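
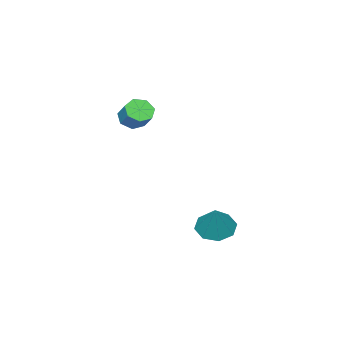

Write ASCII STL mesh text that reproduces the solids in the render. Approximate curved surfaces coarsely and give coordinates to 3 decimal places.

solid 
facet normal -0.289 -0.671 -0.682
outer loop
vertex -1.083 -2.843 2.344
vertex -1.506 -3.22 2.894
vertex -1.732 -2.635 2.414
endloop
endfacet
facet normal 0.138 0.675 -0.724
outer loop
vertex -1.083 -2.843 2.344
vertex -1.732 -2.635 2.414
vertex -0.73 -2.024 3.175
endloop
endfacet
facet normal 0.139 0.675 -0.725
outer loop
vertex -0.73 -2.024 3.175
vertex -1.732 -2.635 2.414
vertex -1.38 -1.815 3.245
endloop
endfacet
facet normal 0.290 0.672 0.681
outer loop
vertex -0.73 -2.024 3.175
vertex -1.38 -1.815 3.245
vertex -1.154 -2.4 3.726
endloop
endfacet
facet normal -0.288 -0.671 -0.683
outer loop
vertex -1.732 -2.635 2.414
vertex -1.506 -3.22 2.894
vertex -2.212 -2.867 2.845
endloop
endfacet
facet normal -0.653 0.659 -0.373
outer loop
vertex -1.732 -2.635 2.414
vertex -2.212 -2.867 2.845
vertex -1.38 -1.815 3.245
endloop
endfacet
facet normal -0.654 0.659 -0.372
outer loop
vertex -1.38 -1.815 3.245
vertex -2.212 -2.867 2.845
vertex -1.859 -2.047 3.677
endloop
endfacet
facet normal 0.289 0.672 0.682
outer loop
vertex -1.38 -1.815 3.245
vertex -1.859 -2.047 3.677
vertex -1.154 -2.4 3.726
endloop
endfacet
facet normal -0.289 -0.672 -0.682
outer loop
vertex -2.212 -2.867 2.845
vertex -1.506 -3.22 2.894
vertex -2.16 -3.365 3.314
endloop
endfacet
facet normal -0.954 0.146 0.261
outer loop
vertex -2.212 -2.867 2.845
vertex -2.16 -3.365 3.314
vertex -1.859 -2.047 3.677
endloop
endfacet
facet normal -0.954 0.146 0.261
outer loop
vertex -1.859 -2.047 3.677
vertex -2.16 -3.365 3.314
vertex -1.807 -2.545 4.146
endloop
endfacet
facet normal 0.289 0.672 0.682
outer loop
vertex -1.859 -2.047 3.677
vertex -1.807 -2.545 4.146
vertex -1.154 -2.4 3.726
endloop
endfacet
facet normal -0.289 -0.672 -0.682
outer loop
vertex -2.16 -3.365 3.314
vertex -1.506 -3.22 2.894
vertex -1.616 -3.753 3.466
endloop
endfacet
facet normal -0.535 -0.477 0.697
outer loop
vertex -2.16 -3.365 3.314
vertex -1.616 -3.753 3.466
vertex -1.807 -2.545 4.146
endloop
endfacet
facet normal -0.536 -0.477 0.697
outer loop
vertex -1.807 -2.545 4.146
vertex -1.616 -3.753 3.466
vertex -1.263 -2.934 4.298
endloop
endfacet
facet normal 0.290 0.671 0.682
outer loop
vertex -1.807 -2.545 4.146
vertex -1.263 -2.934 4.298
vertex -1.154 -2.4 3.726
endloop
endfacet
facet normal -0.289 -0.672 -0.682
outer loop
vertex -1.616 -3.753 3.466
vertex -1.506 -3.22 2.894
vertex -0.99 -3.74 3.188
endloop
endfacet
facet normal 0.285 -0.741 0.608
outer loop
vertex -1.616 -3.753 3.466
vertex -0.99 -3.74 3.188
vertex -1.263 -2.934 4.298
endloop
endfacet
facet normal 0.285 -0.741 0.608
outer loop
vertex -1.263 -2.934 4.298
vertex -0.99 -3.74 3.188
vertex -0.637 -2.921 4.02
endloop
endfacet
facet normal 0.289 0.672 0.682
outer loop
vertex -1.263 -2.934 4.298
vertex -0.637 -2.921 4.02
vertex -1.154 -2.4 3.726
endloop
endfacet
facet normal -0.289 -0.672 -0.682
outer loop
vertex -0.99 -3.74 3.188
vertex -1.506 -3.22 2.894
vertex -0.752 -3.335 2.688
endloop
endfacet
facet normal 0.892 -0.448 0.062
outer loop
vertex -0.99 -3.74 3.188
vertex -0.752 -3.335 2.688
vertex -0.637 -2.921 4.02
endloop
endfacet
facet normal 0.893 -0.446 0.062
outer loop
vertex -0.637 -2.921 4.02
vertex -0.752 -3.335 2.688
vertex -0.4 -2.516 3.52
endloop
endfacet
facet normal 0.290 0.672 0.682
outer loop
vertex -0.637 -2.921 4.02
vertex -0.4 -2.516 3.52
vertex -1.154 -2.4 3.726
endloop
endfacet
facet normal -0.289 -0.671 -0.682
outer loop
vertex -0.752 -3.335 2.688
vertex -1.506 -3.22 2.894
vertex -1.083 -2.843 2.344
endloop
endfacet
facet normal 0.827 0.185 -0.531
outer loop
vertex -0.752 -3.335 2.688
vertex -1.083 -2.843 2.344
vertex -0.4 -2.516 3.52
endloop
endfacet
facet normal 0.827 0.182 -0.531
outer loop
vertex -0.4 -2.516 3.52
vertex -1.083 -2.843 2.344
vertex -0.73 -2.024 3.175
endloop
endfacet
facet normal 0.290 0.672 0.681
outer loop
vertex -0.4 -2.516 3.52
vertex -0.73 -2.024 3.175
vertex -1.154 -2.4 3.726
endloop
endfacet
facet normal -0.443 -0.343 -0.829
outer loop
vertex -1.224 1.037 -3.395
vertex -1.981 1.756 -3.288
vertex -1.05 1.724 -3.772
endloop
endfacet
facet normal 0.976 -0.194 0.097
outer loop
vertex -1.224 1.037 -3.395
vertex -1.05 1.724 -3.772
vertex -1.119 2.424 -1.672
endloop
endfacet
facet normal -0.443 -0.343 -0.829
outer loop
vertex -1.05 1.724 -3.772
vertex -1.981 1.756 -3.288
vertex -1.422 2.431 -3.866
endloop
endfacet
facet normal 0.885 0.450 -0.121
outer loop
vertex -1.05 1.724 -3.772
vertex -1.422 2.431 -3.866
vertex -1.119 2.424 -1.672
endloop
endfacet
facet normal -0.443 -0.343 -0.829
outer loop
vertex -1.422 2.431 -3.866
vertex -1.981 1.756 -3.288
vertex -2.121 2.742 -3.621
endloop
endfacet
facet normal 0.391 0.919 -0.051
outer loop
vertex -1.422 2.431 -3.866
vertex -2.121 2.742 -3.621
vertex -1.119 2.424 -1.672
endloop
endfacet
facet normal -0.443 -0.343 -0.829
outer loop
vertex -2.121 2.742 -3.621
vertex -1.981 1.756 -3.288
vertex -2.739 2.476 -3.181
endloop
endfacet
facet normal -0.216 0.940 0.264
outer loop
vertex -2.121 2.742 -3.621
vertex -2.739 2.476 -3.181
vertex -1.119 2.424 -1.672
endloop
endfacet
facet normal -0.442 -0.342 -0.829
outer loop
vertex -2.739 2.476 -3.181
vertex -1.981 1.756 -3.288
vertex -2.913 1.788 -2.804
endloop
endfacet
facet normal -0.582 0.499 0.642
outer loop
vertex -2.739 2.476 -3.181
vertex -2.913 1.788 -2.804
vertex -1.119 2.424 -1.672
endloop
endfacet
facet normal -0.442 -0.343 -0.829
outer loop
vertex -2.913 1.788 -2.804
vertex -1.981 1.756 -3.288
vertex -2.541 1.081 -2.71
endloop
endfacet
facet normal -0.491 -0.144 0.859
outer loop
vertex -2.913 1.788 -2.804
vertex -2.541 1.081 -2.71
vertex -1.119 2.424 -1.672
endloop
endfacet
facet normal -0.443 -0.342 -0.829
outer loop
vertex -2.541 1.081 -2.71
vertex -1.981 1.756 -3.288
vertex -1.842 0.77 -2.955
endloop
endfacet
facet normal 0.004 -0.614 0.789
outer loop
vertex -2.541 1.081 -2.71
vertex -1.842 0.77 -2.955
vertex -1.119 2.424 -1.672
endloop
endfacet
facet normal -0.442 -0.342 -0.829
outer loop
vertex -1.842 0.77 -2.955
vertex -1.981 1.756 -3.288
vertex -1.224 1.037 -3.395
endloop
endfacet
facet normal 0.611 -0.634 0.473
outer loop
vertex -1.842 0.77 -2.955
vertex -1.224 1.037 -3.395
vertex -1.119 2.424 -1.672
endloop
endfacet

endsolid


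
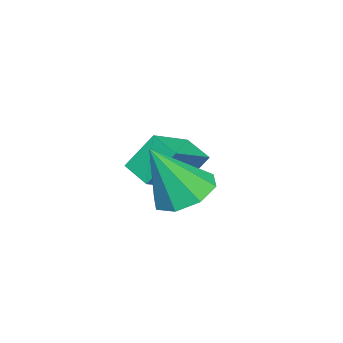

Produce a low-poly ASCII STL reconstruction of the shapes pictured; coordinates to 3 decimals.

solid 
facet normal -0.300 0.382 -0.874
outer loop
vertex -0.042 1.784 1.329
vertex -0.929 1.686 1.591
vertex -0.291 2.359 1.666
endloop
endfacet
facet normal 0.933 0.253 0.257
outer loop
vertex -0.042 1.784 1.329
vertex -0.291 2.359 1.666
vertex -0.351 0.954 3.269
endloop
endfacet
facet normal -0.300 0.382 -0.874
outer loop
vertex -0.291 2.359 1.666
vertex -0.929 1.686 1.591
vertex -0.914 2.54 1.959
endloop
endfacet
facet normal 0.469 0.655 0.592
outer loop
vertex -0.291 2.359 1.666
vertex -0.914 2.54 1.959
vertex -0.351 0.954 3.269
endloop
endfacet
facet normal -0.301 0.382 -0.874
outer loop
vertex -0.914 2.54 1.959
vertex -0.929 1.686 1.591
vertex -1.546 2.221 2.037
endloop
endfacet
facet normal -0.196 0.582 0.789
outer loop
vertex -0.914 2.54 1.959
vertex -1.546 2.221 2.037
vertex -0.351 0.954 3.269
endloop
endfacet
facet normal -0.300 0.382 -0.874
outer loop
vertex -1.546 2.221 2.037
vertex -0.929 1.686 1.591
vertex -1.816 1.588 1.853
endloop
endfacet
facet normal -0.676 0.075 0.733
outer loop
vertex -1.546 2.221 2.037
vertex -1.816 1.588 1.853
vertex -0.351 0.954 3.269
endloop
endfacet
facet normal -0.300 0.382 -0.874
outer loop
vertex -1.816 1.588 1.853
vertex -0.929 1.686 1.591
vertex -1.566 1.013 1.516
endloop
endfacet
facet normal -0.686 -0.566 0.457
outer loop
vertex -1.816 1.588 1.853
vertex -1.566 1.013 1.516
vertex -0.351 0.954 3.269
endloop
endfacet
facet normal -0.300 0.382 -0.874
outer loop
vertex -1.566 1.013 1.516
vertex -0.929 1.686 1.591
vertex -0.943 0.832 1.223
endloop
endfacet
facet normal -0.223 -0.967 0.122
outer loop
vertex -1.566 1.013 1.516
vertex -0.943 0.832 1.223
vertex -0.351 0.954 3.269
endloop
endfacet
facet normal -0.301 0.381 -0.874
outer loop
vertex -0.943 0.832 1.223
vertex -0.929 1.686 1.591
vertex -0.312 1.152 1.145
endloop
endfacet
facet normal 0.444 -0.893 -0.075
outer loop
vertex -0.943 0.832 1.223
vertex -0.312 1.152 1.145
vertex -0.351 0.954 3.269
endloop
endfacet
facet normal -0.300 0.383 -0.874
outer loop
vertex -0.312 1.152 1.145
vertex -0.929 1.686 1.591
vertex -0.042 1.784 1.329
endloop
endfacet
facet normal 0.921 -0.388 -0.019
outer loop
vertex -0.312 1.152 1.145
vertex -0.042 1.784 1.329
vertex -0.351 0.954 3.269
endloop
endfacet
facet normal -0.872 0.230 -0.432
outer loop
vertex -4.425 0.37 1.729
vertex -4.034 1.166 1.363
vertex -4.06 -0.317 0.626
endloop
endfacet
facet normal -0.408 -0.829 0.382
outer loop
vertex -2.586 -0.706 1.357
vertex -4.425 0.37 1.729
vertex -4.06 -0.317 0.626
endloop
endfacet
facet normal -0.872 0.230 -0.433
outer loop
vertex -4.06 -0.317 0.626
vertex -4.034 1.166 1.363
vertex -3.668 0.479 0.26
endloop
endfacet
facet normal 0.271 -0.509 -0.817
outer loop
vertex -3.668 0.479 0.26
vertex -2.586 -0.706 1.357
vertex -4.06 -0.317 0.626
endloop
endfacet
facet normal -0.271 0.509 0.817
outer loop
vertex -4.425 0.37 1.729
vertex -2.56 0.777 2.094
vertex -4.034 1.166 1.363
endloop
endfacet
facet normal -0.408 -0.829 0.381
outer loop
vertex -2.952 -0.019 2.46
vertex -4.425 0.37 1.729
vertex -2.586 -0.706 1.357
endloop
endfacet
facet normal -0.271 0.509 0.817
outer loop
vertex -2.952 -0.019 2.46
vertex -2.56 0.777 2.094
vertex -4.425 0.37 1.729
endloop
endfacet
facet normal 0.408 0.830 -0.381
outer loop
vertex -4.034 1.166 1.363
vertex -2.56 0.777 2.094
vertex -3.668 0.479 0.26
endloop
endfacet
facet normal 0.271 -0.509 -0.817
outer loop
vertex -2.195 0.09 0.991
vertex -2.586 -0.706 1.357
vertex -3.668 0.479 0.26
endloop
endfacet
facet normal 0.408 0.829 -0.381
outer loop
vertex -3.668 0.479 0.26
vertex -2.56 0.777 2.094
vertex -2.195 0.09 0.991
endloop
endfacet
facet normal 0.872 -0.230 0.432
outer loop
vertex -2.195 0.09 0.991
vertex -2.952 -0.019 2.46
vertex -2.586 -0.706 1.357
endloop
endfacet
facet normal 0.872 -0.231 0.432
outer loop
vertex -2.56 0.777 2.094
vertex -2.952 -0.019 2.46
vertex -2.195 0.09 0.991
endloop
endfacet

endsolid


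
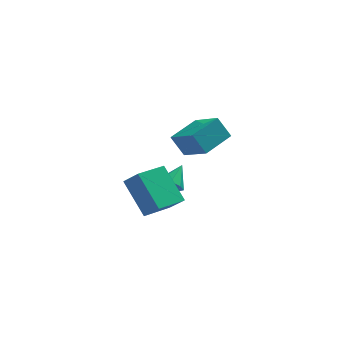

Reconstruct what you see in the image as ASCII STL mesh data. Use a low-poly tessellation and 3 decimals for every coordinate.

solid 
facet normal -0.495 0.237 0.836
outer loop
vertex 3.339 -1.68 2.271
vertex 4.491 -0.524 2.625
vertex 2.42 -0.493 1.39
endloop
endfacet
facet normal -0.690 -0.692 -0.212
outer loop
vertex 3.009 -0.776 0.395
vertex 3.339 -1.68 2.271
vertex 2.42 -0.493 1.39
endloop
endfacet
facet normal -0.495 0.237 0.836
outer loop
vertex 2.42 -0.493 1.39
vertex 4.491 -0.524 2.625
vertex 3.572 0.662 1.744
endloop
endfacet
facet normal -0.528 0.682 -0.506
outer loop
vertex 3.572 0.662 1.744
vertex 3.009 -0.776 0.395
vertex 2.42 -0.493 1.39
endloop
endfacet
facet normal 0.528 -0.681 0.507
outer loop
vertex 3.339 -1.68 2.271
vertex 5.08 -0.807 1.63
vertex 4.491 -0.524 2.625
endloop
endfacet
facet normal -0.690 -0.692 -0.212
outer loop
vertex 3.928 -1.962 1.276
vertex 3.339 -1.68 2.271
vertex 3.009 -0.776 0.395
endloop
endfacet
facet normal 0.528 -0.682 0.506
outer loop
vertex 3.928 -1.962 1.276
vertex 5.08 -0.807 1.63
vertex 3.339 -1.68 2.271
endloop
endfacet
facet normal 0.690 0.692 0.212
outer loop
vertex 4.491 -0.524 2.625
vertex 5.08 -0.807 1.63
vertex 3.572 0.662 1.744
endloop
endfacet
facet normal -0.528 0.682 -0.506
outer loop
vertex 4.161 0.38 0.749
vertex 3.009 -0.776 0.395
vertex 3.572 0.662 1.744
endloop
endfacet
facet normal 0.690 0.692 0.212
outer loop
vertex 3.572 0.662 1.744
vertex 5.08 -0.807 1.63
vertex 4.161 0.38 0.749
endloop
endfacet
facet normal 0.495 -0.237 -0.836
outer loop
vertex 4.161 0.38 0.749
vertex 3.928 -1.962 1.276
vertex 3.009 -0.776 0.395
endloop
endfacet
facet normal 0.495 -0.237 -0.836
outer loop
vertex 5.08 -0.807 1.63
vertex 3.928 -1.962 1.276
vertex 4.161 0.38 0.749
endloop
endfacet
facet normal -0.445 -0.700 -0.558
outer loop
vertex 2.971 2.694 -4.109
vertex 2.51 3.178 -4.348
vertex 3.145 2.943 -4.56
endloop
endfacet
facet normal 0.947 -0.187 0.262
outer loop
vertex 2.971 2.694 -4.109
vertex 3.145 2.943 -4.56
vertex 3.11 4.122 -3.592
endloop
endfacet
facet normal -0.445 -0.699 -0.559
outer loop
vertex 3.145 2.943 -4.56
vertex 2.51 3.178 -4.348
vertex 2.947 3.33 -4.886
endloop
endfacet
facet normal 0.930 0.249 -0.270
outer loop
vertex 3.145 2.943 -4.56
vertex 2.947 3.33 -4.886
vertex 3.11 4.122 -3.592
endloop
endfacet
facet normal -0.445 -0.699 -0.559
outer loop
vertex 2.947 3.33 -4.886
vertex 2.51 3.178 -4.348
vertex 2.493 3.628 -4.897
endloop
endfacet
facet normal 0.484 0.718 -0.500
outer loop
vertex 2.947 3.33 -4.886
vertex 2.493 3.628 -4.897
vertex 3.11 4.122 -3.592
endloop
endfacet
facet normal -0.445 -0.699 -0.560
outer loop
vertex 2.493 3.628 -4.897
vertex 2.51 3.178 -4.348
vertex 2.048 3.662 -4.586
endloop
endfacet
facet normal -0.134 0.946 -0.295
outer loop
vertex 2.493 3.628 -4.897
vertex 2.048 3.662 -4.586
vertex 3.11 4.122 -3.592
endloop
endfacet
facet normal -0.445 -0.700 -0.559
outer loop
vertex 2.048 3.662 -4.586
vertex 2.51 3.178 -4.348
vertex 1.874 3.412 -4.135
endloop
endfacet
facet normal -0.558 0.798 0.227
outer loop
vertex 2.048 3.662 -4.586
vertex 1.874 3.412 -4.135
vertex 3.11 4.122 -3.592
endloop
endfacet
facet normal -0.445 -0.699 -0.560
outer loop
vertex 1.874 3.412 -4.135
vertex 2.51 3.178 -4.348
vertex 2.072 3.025 -3.809
endloop
endfacet
facet normal -0.541 0.362 0.759
outer loop
vertex 1.874 3.412 -4.135
vertex 2.072 3.025 -3.809
vertex 3.11 4.122 -3.592
endloop
endfacet
facet normal -0.444 -0.700 -0.560
outer loop
vertex 2.072 3.025 -3.809
vertex 2.51 3.178 -4.348
vertex 2.527 2.728 -3.799
endloop
endfacet
facet normal -0.092 -0.108 0.990
outer loop
vertex 2.072 3.025 -3.809
vertex 2.527 2.728 -3.799
vertex 3.11 4.122 -3.592
endloop
endfacet
facet normal -0.444 -0.700 -0.560
outer loop
vertex 2.527 2.728 -3.799
vertex 2.51 3.178 -4.348
vertex 2.971 2.694 -4.109
endloop
endfacet
facet normal 0.522 -0.335 0.784
outer loop
vertex 2.527 2.728 -3.799
vertex 2.971 2.694 -4.109
vertex 3.11 4.122 -3.592
endloop
endfacet
facet normal -0.559 0.426 -0.712
outer loop
vertex 0.302 -1.723 -0.638
vertex 1.462 -0.621 -0.889
vertex 1.176 -2.969 -2.07
endloop
endfacet
facet normal -0.716 -0.680 0.155
outer loop
vertex 1.818 -3.459 -1.251
vertex 0.302 -1.723 -0.638
vertex 1.176 -2.969 -2.07
endloop
endfacet
facet normal -0.559 0.426 -0.712
outer loop
vertex 1.176 -2.969 -2.07
vertex 1.462 -0.621 -0.889
vertex 2.336 -1.867 -2.321
endloop
endfacet
facet normal 0.418 -0.596 -0.685
outer loop
vertex 2.336 -1.867 -2.321
vertex 1.818 -3.459 -1.251
vertex 1.176 -2.969 -2.07
endloop
endfacet
facet normal -0.418 0.596 0.685
outer loop
vertex 0.302 -1.723 -0.638
vertex 2.104 -1.111 -0.07
vertex 1.462 -0.621 -0.889
endloop
endfacet
facet normal -0.716 -0.680 0.155
outer loop
vertex 0.944 -2.213 0.181
vertex 0.302 -1.723 -0.638
vertex 1.818 -3.459 -1.251
endloop
endfacet
facet normal -0.418 0.596 0.685
outer loop
vertex 0.944 -2.213 0.181
vertex 2.104 -1.111 -0.07
vertex 0.302 -1.723 -0.638
endloop
endfacet
facet normal 0.716 0.680 -0.155
outer loop
vertex 1.462 -0.621 -0.889
vertex 2.104 -1.111 -0.07
vertex 2.336 -1.867 -2.321
endloop
endfacet
facet normal 0.418 -0.596 -0.685
outer loop
vertex 2.978 -2.357 -1.502
vertex 1.818 -3.459 -1.251
vertex 2.336 -1.867 -2.321
endloop
endfacet
facet normal 0.716 0.680 -0.155
outer loop
vertex 2.336 -1.867 -2.321
vertex 2.104 -1.111 -0.07
vertex 2.978 -2.357 -1.502
endloop
endfacet
facet normal 0.559 -0.426 0.712
outer loop
vertex 2.978 -2.357 -1.502
vertex 0.944 -2.213 0.181
vertex 1.818 -3.459 -1.251
endloop
endfacet
facet normal 0.559 -0.426 0.712
outer loop
vertex 2.104 -1.111 -0.07
vertex 0.944 -2.213 0.181
vertex 2.978 -2.357 -1.502
endloop
endfacet

endsolid


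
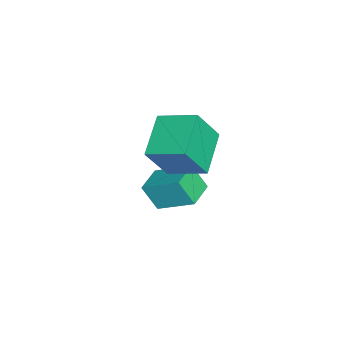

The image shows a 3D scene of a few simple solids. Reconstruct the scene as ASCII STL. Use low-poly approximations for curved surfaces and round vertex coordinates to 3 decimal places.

solid 
facet normal -0.309 0.401 -0.862
outer loop
vertex -2.856 1.002 0.724
vertex -2.575 2.77 1.445
vertex -0.854 0.98 -0.004
endloop
endfacet
facet normal -0.146 -0.916 -0.374
outer loop
vertex -0.245 0.19 1.695
vertex -2.856 1.002 0.724
vertex -0.854 0.98 -0.004
endloop
endfacet
facet normal -0.309 0.401 -0.862
outer loop
vertex -0.854 0.98 -0.004
vertex -2.575 2.77 1.445
vertex -0.573 2.748 0.717
endloop
endfacet
facet normal 0.940 -0.010 -0.342
outer loop
vertex -0.573 2.748 0.717
vertex -0.245 0.19 1.695
vertex -0.854 0.98 -0.004
endloop
endfacet
facet normal -0.940 0.010 0.342
outer loop
vertex -2.856 1.002 0.724
vertex -1.966 1.98 3.144
vertex -2.575 2.77 1.445
endloop
endfacet
facet normal -0.146 -0.916 -0.374
outer loop
vertex -2.247 0.212 2.423
vertex -2.856 1.002 0.724
vertex -0.245 0.19 1.695
endloop
endfacet
facet normal -0.940 0.010 0.342
outer loop
vertex -2.247 0.212 2.423
vertex -1.966 1.98 3.144
vertex -2.856 1.002 0.724
endloop
endfacet
facet normal 0.146 0.916 0.374
outer loop
vertex -2.575 2.77 1.445
vertex -1.966 1.98 3.144
vertex -0.573 2.748 0.717
endloop
endfacet
facet normal 0.940 -0.010 -0.342
outer loop
vertex 0.036 1.958 2.416
vertex -0.245 0.19 1.695
vertex -0.573 2.748 0.717
endloop
endfacet
facet normal 0.146 0.916 0.374
outer loop
vertex -0.573 2.748 0.717
vertex -1.966 1.98 3.144
vertex 0.036 1.958 2.416
endloop
endfacet
facet normal 0.309 -0.401 0.862
outer loop
vertex 0.036 1.958 2.416
vertex -2.247 0.212 2.423
vertex -0.245 0.19 1.695
endloop
endfacet
facet normal 0.309 -0.401 0.862
outer loop
vertex -1.966 1.98 3.144
vertex -2.247 0.212 2.423
vertex 0.036 1.958 2.416
endloop
endfacet
facet normal -0.982 0.187 -0.003
outer loop
vertex -3.149 1.47 -1.558
vertex -3.005 2.208 -2.74
vertex -3.471 -0.238 -2.665
endloop
endfacet
facet normal -0.103 -0.527 0.843
outer loop
vertex -2.155 -0.488 -2.66
vertex -3.149 1.47 -1.558
vertex -3.471 -0.238 -2.665
endloop
endfacet
facet normal -0.982 0.187 -0.003
outer loop
vertex -3.471 -0.238 -2.665
vertex -3.005 2.208 -2.74
vertex -3.327 0.5 -3.846
endloop
endfacet
facet normal -0.155 -0.829 -0.537
outer loop
vertex -3.327 0.5 -3.846
vertex -2.155 -0.488 -2.66
vertex -3.471 -0.238 -2.665
endloop
endfacet
facet normal 0.156 0.829 0.537
outer loop
vertex -3.149 1.47 -1.558
vertex -1.689 1.958 -2.735
vertex -3.005 2.208 -2.74
endloop
endfacet
facet normal -0.103 -0.527 0.844
outer loop
vertex -1.833 1.22 -1.554
vertex -3.149 1.47 -1.558
vertex -2.155 -0.488 -2.66
endloop
endfacet
facet normal 0.156 0.829 0.537
outer loop
vertex -1.833 1.22 -1.554
vertex -1.689 1.958 -2.735
vertex -3.149 1.47 -1.558
endloop
endfacet
facet normal 0.103 0.527 -0.844
outer loop
vertex -3.005 2.208 -2.74
vertex -1.689 1.958 -2.735
vertex -3.327 0.5 -3.846
endloop
endfacet
facet normal -0.156 -0.829 -0.537
outer loop
vertex -2.011 0.25 -3.842
vertex -2.155 -0.488 -2.66
vertex -3.327 0.5 -3.846
endloop
endfacet
facet normal 0.103 0.527 -0.843
outer loop
vertex -3.327 0.5 -3.846
vertex -1.689 1.958 -2.735
vertex -2.011 0.25 -3.842
endloop
endfacet
facet normal 0.982 -0.187 0.003
outer loop
vertex -2.011 0.25 -3.842
vertex -1.833 1.22 -1.554
vertex -2.155 -0.488 -2.66
endloop
endfacet
facet normal 0.982 -0.187 0.003
outer loop
vertex -1.689 1.958 -2.735
vertex -1.833 1.22 -1.554
vertex -2.011 0.25 -3.842
endloop
endfacet

endsolid


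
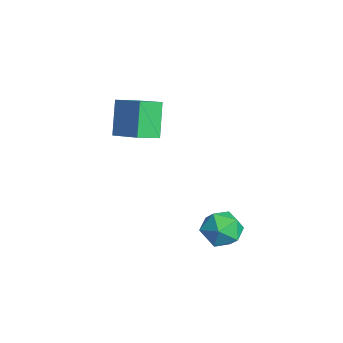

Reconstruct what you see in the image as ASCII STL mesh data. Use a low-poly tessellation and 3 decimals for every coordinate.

solid 
facet normal -0.194 0.313 0.930
outer loop
vertex 1.354 2.53 -0.976
vertex 1.859 1.694 -0.589
vertex 2.385 2.584 -0.779
endloop
endfacet
facet normal -0.137 0.866 0.481
outer loop
vertex 1.354 2.53 -0.976
vertex 2.385 2.584 -0.779
vertex 1.994 3.01 -1.658
endloop
endfacet
facet normal -0.623 0.781 -0.035
outer loop
vertex 1.354 2.53 -0.976
vertex 1.994 3.01 -1.658
vertex 1.227 2.383 -2.01
endloop
endfacet
facet normal -0.980 0.177 0.095
outer loop
vertex 1.354 2.53 -0.976
vertex 1.227 2.383 -2.01
vertex 1.144 1.57 -1.349
endloop
endfacet
facet normal -0.715 -0.112 0.691
outer loop
vertex 1.354 2.53 -0.976
vertex 1.144 1.57 -1.349
vertex 1.859 1.694 -0.589
endloop
endfacet
facet normal 0.510 0.841 0.181
outer loop
vertex 1.994 3.01 -1.658
vertex 2.385 2.584 -0.779
vertex 2.896 2.47 -1.691
endloop
endfacet
facet normal 0.417 -0.053 0.907
outer loop
vertex 2.385 2.584 -0.779
vertex 1.859 1.694 -0.589
vertex 2.813 1.657 -1.03
endloop
endfacet
facet normal -0.425 -0.741 0.520
outer loop
vertex 1.859 1.694 -0.589
vertex 1.144 1.57 -1.349
vertex 2.046 1.03 -1.382
endloop
endfacet
facet normal -0.853 -0.274 -0.444
outer loop
vertex 1.144 1.57 -1.349
vertex 1.227 2.383 -2.01
vertex 1.655 1.456 -2.261
endloop
endfacet
facet normal -0.275 0.704 -0.655
outer loop
vertex 1.227 2.383 -2.01
vertex 1.994 3.01 -1.658
vertex 2.181 2.346 -2.451
endloop
endfacet
facet normal 0.980 -0.177 -0.095
outer loop
vertex 2.686 1.51 -2.064
vertex 2.896 2.47 -1.691
vertex 2.813 1.657 -1.03
endloop
endfacet
facet normal 0.623 -0.781 0.035
outer loop
vertex 2.686 1.51 -2.064
vertex 2.813 1.657 -1.03
vertex 2.046 1.03 -1.382
endloop
endfacet
facet normal 0.137 -0.866 -0.481
outer loop
vertex 2.686 1.51 -2.064
vertex 2.046 1.03 -1.382
vertex 1.655 1.456 -2.261
endloop
endfacet
facet normal 0.194 -0.313 -0.930
outer loop
vertex 2.686 1.51 -2.064
vertex 1.655 1.456 -2.261
vertex 2.181 2.346 -2.451
endloop
endfacet
facet normal 0.715 0.112 -0.691
outer loop
vertex 2.686 1.51 -2.064
vertex 2.181 2.346 -2.451
vertex 2.896 2.47 -1.691
endloop
endfacet
facet normal 0.853 0.274 0.444
outer loop
vertex 2.813 1.657 -1.03
vertex 2.896 2.47 -1.691
vertex 2.385 2.584 -0.779
endloop
endfacet
facet normal 0.275 -0.704 0.655
outer loop
vertex 2.046 1.03 -1.382
vertex 2.813 1.657 -1.03
vertex 1.859 1.694 -0.589
endloop
endfacet
facet normal -0.510 -0.841 -0.181
outer loop
vertex 1.655 1.456 -2.261
vertex 2.046 1.03 -1.382
vertex 1.144 1.57 -1.349
endloop
endfacet
facet normal -0.417 0.053 -0.907
outer loop
vertex 2.181 2.346 -2.451
vertex 1.655 1.456 -2.261
vertex 1.227 2.383 -2.01
endloop
endfacet
facet normal 0.425 0.741 -0.520
outer loop
vertex 2.896 2.47 -1.691
vertex 2.181 2.346 -2.451
vertex 1.994 3.01 -1.658
endloop
endfacet
facet normal -0.824 -0.412 -0.389
outer loop
vertex -3.97 -1.125 3.345
vertex -4.306 -0.038 2.904
vertex -3.014 -1.493 1.709
endloop
endfacet
facet normal 0.276 -0.891 0.361
outer loop
vertex -1.514 -0.742 2.416
vertex -3.97 -1.125 3.345
vertex -3.014 -1.493 1.709
endloop
endfacet
facet normal -0.824 -0.412 -0.389
outer loop
vertex -3.014 -1.493 1.709
vertex -4.306 -0.038 2.904
vertex -3.35 -0.406 1.268
endloop
endfacet
facet normal 0.495 -0.191 -0.848
outer loop
vertex -3.35 -0.406 1.268
vertex -1.514 -0.742 2.416
vertex -3.014 -1.493 1.709
endloop
endfacet
facet normal -0.495 0.191 0.848
outer loop
vertex -3.97 -1.125 3.345
vertex -2.806 0.713 3.611
vertex -4.306 -0.038 2.904
endloop
endfacet
facet normal 0.276 -0.891 0.361
outer loop
vertex -2.47 -0.374 4.052
vertex -3.97 -1.125 3.345
vertex -1.514 -0.742 2.416
endloop
endfacet
facet normal -0.495 0.191 0.848
outer loop
vertex -2.47 -0.374 4.052
vertex -2.806 0.713 3.611
vertex -3.97 -1.125 3.345
endloop
endfacet
facet normal -0.276 0.891 -0.361
outer loop
vertex -4.306 -0.038 2.904
vertex -2.806 0.713 3.611
vertex -3.35 -0.406 1.268
endloop
endfacet
facet normal 0.495 -0.191 -0.848
outer loop
vertex -1.85 0.345 1.975
vertex -1.514 -0.742 2.416
vertex -3.35 -0.406 1.268
endloop
endfacet
facet normal -0.276 0.891 -0.361
outer loop
vertex -3.35 -0.406 1.268
vertex -2.806 0.713 3.611
vertex -1.85 0.345 1.975
endloop
endfacet
facet normal 0.824 0.412 0.389
outer loop
vertex -1.85 0.345 1.975
vertex -2.47 -0.374 4.052
vertex -1.514 -0.742 2.416
endloop
endfacet
facet normal 0.824 0.412 0.389
outer loop
vertex -2.806 0.713 3.611
vertex -2.47 -0.374 4.052
vertex -1.85 0.345 1.975
endloop
endfacet

endsolid


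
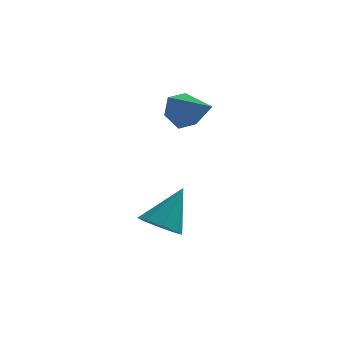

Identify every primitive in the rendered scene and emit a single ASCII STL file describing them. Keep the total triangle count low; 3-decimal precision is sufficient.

solid 
facet normal -0.389 -0.465 -0.795
outer loop
vertex -2.705 1.39 -2.647
vertex -3.318 1.888 -2.638
vertex -2.607 1.883 -2.983
endloop
endfacet
facet normal 0.987 -0.138 0.085
outer loop
vertex -2.705 1.39 -2.647
vertex -2.607 1.883 -2.983
vertex -2.642 2.692 -1.262
endloop
endfacet
facet normal -0.389 -0.465 -0.795
outer loop
vertex -2.607 1.883 -2.983
vertex -3.318 1.888 -2.638
vertex -2.926 2.379 -3.117
endloop
endfacet
facet normal 0.847 0.487 -0.212
outer loop
vertex -2.607 1.883 -2.983
vertex -2.926 2.379 -3.117
vertex -2.642 2.692 -1.262
endloop
endfacet
facet normal -0.390 -0.464 -0.795
outer loop
vertex -2.926 2.379 -3.117
vertex -3.318 1.888 -2.638
vertex -3.474 2.588 -2.97
endloop
endfacet
facet normal 0.301 0.932 -0.203
outer loop
vertex -2.926 2.379 -3.117
vertex -3.474 2.588 -2.97
vertex -2.642 2.692 -1.262
endloop
endfacet
facet normal -0.391 -0.464 -0.795
outer loop
vertex -3.474 2.588 -2.97
vertex -3.318 1.888 -2.638
vertex -3.93 2.387 -2.628
endloop
endfacet
facet normal -0.334 0.937 0.106
outer loop
vertex -3.474 2.588 -2.97
vertex -3.93 2.387 -2.628
vertex -2.642 2.692 -1.262
endloop
endfacet
facet normal -0.391 -0.464 -0.795
outer loop
vertex -3.93 2.387 -2.628
vertex -3.318 1.888 -2.638
vertex -4.028 1.894 -2.292
endloop
endfacet
facet normal -0.683 0.499 0.533
outer loop
vertex -3.93 2.387 -2.628
vertex -4.028 1.894 -2.292
vertex -2.642 2.692 -1.262
endloop
endfacet
facet normal -0.391 -0.464 -0.795
outer loop
vertex -4.028 1.894 -2.292
vertex -3.318 1.888 -2.638
vertex -3.71 1.397 -2.158
endloop
endfacet
facet normal -0.545 -0.125 0.829
outer loop
vertex -4.028 1.894 -2.292
vertex -3.71 1.397 -2.158
vertex -2.642 2.692 -1.262
endloop
endfacet
facet normal -0.389 -0.466 -0.795
outer loop
vertex -3.71 1.397 -2.158
vertex -3.318 1.888 -2.638
vertex -3.161 1.189 -2.305
endloop
endfacet
facet normal 0.004 -0.571 0.821
outer loop
vertex -3.71 1.397 -2.158
vertex -3.161 1.189 -2.305
vertex -2.642 2.692 -1.262
endloop
endfacet
facet normal -0.390 -0.466 -0.794
outer loop
vertex -3.161 1.189 -2.305
vertex -3.318 1.888 -2.638
vertex -2.705 1.39 -2.647
endloop
endfacet
facet normal 0.638 -0.576 0.512
outer loop
vertex -3.161 1.189 -2.305
vertex -2.705 1.39 -2.647
vertex -2.642 2.692 -1.262
endloop
endfacet
facet normal -0.692 0.621 -0.368
outer loop
vertex -2.356 4.253 1.004
vertex -2.802 4.129 1.632
vertex -2.281 4.709 1.632
endloop
endfacet
facet normal 0.936 0.222 -0.273
outer loop
vertex -2.356 4.253 1.004
vertex -2.281 4.709 1.632
vertex -1.758 3.191 2.188
endloop
endfacet
facet normal -0.691 0.621 -0.369
outer loop
vertex -2.281 4.709 1.632
vertex -2.802 4.129 1.632
vertex -2.728 4.585 2.26
endloop
endfacet
facet normal 0.685 0.447 0.576
outer loop
vertex -2.281 4.709 1.632
vertex -2.728 4.585 2.26
vertex -1.758 3.191 2.188
endloop
endfacet
facet normal -0.692 0.620 -0.369
outer loop
vertex -2.728 4.585 2.26
vertex -2.802 4.129 1.632
vertex -3.248 4.004 2.259
endloop
endfacet
facet normal 0.031 -0.030 0.999
outer loop
vertex -2.728 4.585 2.26
vertex -3.248 4.004 2.259
vertex -1.758 3.191 2.188
endloop
endfacet
facet normal -0.692 0.621 -0.368
outer loop
vertex -3.248 4.004 2.259
vertex -2.802 4.129 1.632
vertex -3.323 3.548 1.631
endloop
endfacet
facet normal -0.371 -0.730 0.574
outer loop
vertex -3.248 4.004 2.259
vertex -3.323 3.548 1.631
vertex -1.758 3.191 2.188
endloop
endfacet
facet normal -0.692 0.621 -0.368
outer loop
vertex -3.323 3.548 1.631
vertex -2.802 4.129 1.632
vertex -2.877 3.673 1.003
endloop
endfacet
facet normal -0.120 -0.954 -0.275
outer loop
vertex -3.323 3.548 1.631
vertex -2.877 3.673 1.003
vertex -1.758 3.191 2.188
endloop
endfacet
facet normal -0.691 0.622 -0.368
outer loop
vertex -2.877 3.673 1.003
vertex -2.802 4.129 1.632
vertex -2.356 4.253 1.004
endloop
endfacet
facet normal 0.533 -0.478 -0.698
outer loop
vertex -2.877 3.673 1.003
vertex -2.356 4.253 1.004
vertex -1.758 3.191 2.188
endloop
endfacet

endsolid


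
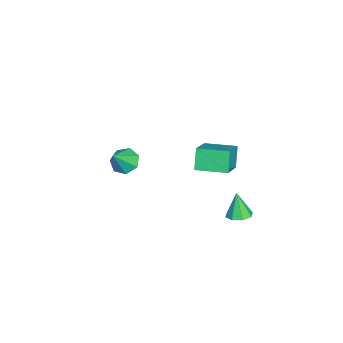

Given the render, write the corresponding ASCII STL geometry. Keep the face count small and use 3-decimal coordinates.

solid 
facet normal 0.274 0.128 -0.953
outer loop
vertex -0.585 3.356 -4.031
vertex -1.274 3.102 -4.263
vertex -0.98 3.791 -4.086
endloop
endfacet
facet normal 0.517 0.552 0.654
outer loop
vertex -0.585 3.356 -4.031
vertex -0.98 3.791 -4.086
vertex -1.706 2.898 -2.757
endloop
endfacet
facet normal 0.273 0.128 -0.953
outer loop
vertex -0.98 3.791 -4.086
vertex -1.274 3.102 -4.263
vertex -1.546 3.822 -4.244
endloop
endfacet
facet normal -0.098 0.850 0.518
outer loop
vertex -0.98 3.791 -4.086
vertex -1.546 3.822 -4.244
vertex -1.706 2.898 -2.757
endloop
endfacet
facet normal 0.274 0.129 -0.953
outer loop
vertex -1.546 3.822 -4.244
vertex -1.274 3.102 -4.263
vertex -1.954 3.431 -4.414
endloop
endfacet
facet normal -0.722 0.620 0.307
outer loop
vertex -1.546 3.822 -4.244
vertex -1.954 3.431 -4.414
vertex -1.706 2.898 -2.757
endloop
endfacet
facet normal 0.274 0.128 -0.953
outer loop
vertex -1.954 3.431 -4.414
vertex -1.274 3.102 -4.263
vertex -1.963 2.847 -4.495
endloop
endfacet
facet normal -0.989 -0.005 0.146
outer loop
vertex -1.954 3.431 -4.414
vertex -1.963 2.847 -4.495
vertex -1.706 2.898 -2.757
endloop
endfacet
facet normal 0.273 0.130 -0.953
outer loop
vertex -1.963 2.847 -4.495
vertex -1.274 3.102 -4.263
vertex -1.568 2.413 -4.441
endloop
endfacet
facet normal -0.741 -0.659 0.129
outer loop
vertex -1.963 2.847 -4.495
vertex -1.568 2.413 -4.441
vertex -1.706 2.898 -2.757
endloop
endfacet
facet normal 0.274 0.129 -0.953
outer loop
vertex -1.568 2.413 -4.441
vertex -1.274 3.102 -4.263
vertex -1.001 2.382 -4.282
endloop
endfacet
facet normal -0.127 -0.956 0.265
outer loop
vertex -1.568 2.413 -4.441
vertex -1.001 2.382 -4.282
vertex -1.706 2.898 -2.757
endloop
endfacet
facet normal 0.273 0.128 -0.954
outer loop
vertex -1.001 2.382 -4.282
vertex -1.274 3.102 -4.263
vertex -0.594 2.773 -4.113
endloop
endfacet
facet normal 0.499 -0.725 0.476
outer loop
vertex -1.001 2.382 -4.282
vertex -0.594 2.773 -4.113
vertex -1.706 2.898 -2.757
endloop
endfacet
facet normal 0.273 0.130 -0.953
outer loop
vertex -0.594 2.773 -4.113
vertex -1.274 3.102 -4.263
vertex -0.585 3.356 -4.031
endloop
endfacet
facet normal 0.765 -0.101 0.636
outer loop
vertex -0.594 2.773 -4.113
vertex -0.585 3.356 -4.031
vertex -1.706 2.898 -2.757
endloop
endfacet
facet normal -0.567 0.295 -0.769
outer loop
vertex -3.498 -4.105 -3.289
vertex -3.959 -3.56 -2.74
vertex -3.218 -3.379 -3.217
endloop
endfacet
facet normal 0.914 -0.329 -0.238
outer loop
vertex -3.498 -4.105 -3.289
vertex -3.218 -3.379 -3.217
vertex -3.001 -4.06 -1.44
endloop
endfacet
facet normal -0.567 0.296 -0.769
outer loop
vertex -3.218 -3.379 -3.217
vertex -3.959 -3.56 -2.74
vertex -3.495 -2.79 -2.786
endloop
endfacet
facet normal 0.916 0.400 0.042
outer loop
vertex -3.218 -3.379 -3.217
vertex -3.495 -2.79 -2.786
vertex -3.001 -4.06 -1.44
endloop
endfacet
facet normal -0.567 0.296 -0.769
outer loop
vertex -3.495 -2.79 -2.786
vertex -3.959 -3.56 -2.74
vertex -4.122 -2.781 -2.32
endloop
endfacet
facet normal 0.412 0.733 0.541
outer loop
vertex -3.495 -2.79 -2.786
vertex -4.122 -2.781 -2.32
vertex -3.001 -4.06 -1.44
endloop
endfacet
facet normal -0.568 0.296 -0.768
outer loop
vertex -4.122 -2.781 -2.32
vertex -3.959 -3.56 -2.74
vertex -4.626 -3.359 -2.17
endloop
endfacet
facet normal -0.216 0.418 0.883
outer loop
vertex -4.122 -2.781 -2.32
vertex -4.626 -3.359 -2.17
vertex -3.001 -4.06 -1.44
endloop
endfacet
facet normal -0.567 0.297 -0.768
outer loop
vertex -4.626 -3.359 -2.17
vertex -3.959 -3.56 -2.74
vertex -4.628 -4.088 -2.45
endloop
endfacet
facet normal -0.498 -0.310 0.810
outer loop
vertex -4.626 -3.359 -2.17
vertex -4.628 -4.088 -2.45
vertex -3.001 -4.06 -1.44
endloop
endfacet
facet normal -0.566 0.295 -0.769
outer loop
vertex -4.628 -4.088 -2.45
vertex -3.959 -3.56 -2.74
vertex -4.126 -4.42 -2.947
endloop
endfacet
facet normal -0.220 -0.899 0.379
outer loop
vertex -4.628 -4.088 -2.45
vertex -4.126 -4.42 -2.947
vertex -3.001 -4.06 -1.44
endloop
endfacet
facet normal -0.567 0.295 -0.769
outer loop
vertex -4.126 -4.42 -2.947
vertex -3.959 -3.56 -2.74
vertex -3.498 -4.105 -3.289
endloop
endfacet
facet normal 0.408 -0.909 -0.088
outer loop
vertex -4.126 -4.42 -2.947
vertex -3.498 -4.105 -3.289
vertex -3.001 -4.06 -1.44
endloop
endfacet
facet normal -0.549 0.003 0.836
outer loop
vertex 2.041 1.086 4.356
vertex 2.202 2.826 4.455
vertex 0.247 1.319 3.176
endloop
endfacet
facet normal -0.092 -0.994 -0.056
outer loop
vertex 0.978 1.314 2.065
vertex 2.041 1.086 4.356
vertex 0.247 1.319 3.176
endloop
endfacet
facet normal -0.549 0.003 0.836
outer loop
vertex 0.247 1.319 3.176
vertex 2.202 2.826 4.455
vertex 0.408 3.059 3.275
endloop
endfacet
facet normal -0.830 0.108 -0.547
outer loop
vertex 0.408 3.059 3.275
vertex 0.978 1.314 2.065
vertex 0.247 1.319 3.176
endloop
endfacet
facet normal 0.830 -0.108 0.547
outer loop
vertex 2.041 1.086 4.356
vertex 2.933 2.821 3.344
vertex 2.202 2.826 4.455
endloop
endfacet
facet normal -0.092 -0.994 -0.056
outer loop
vertex 2.772 1.081 3.245
vertex 2.041 1.086 4.356
vertex 0.978 1.314 2.065
endloop
endfacet
facet normal 0.830 -0.108 0.547
outer loop
vertex 2.772 1.081 3.245
vertex 2.933 2.821 3.344
vertex 2.041 1.086 4.356
endloop
endfacet
facet normal 0.092 0.994 0.056
outer loop
vertex 2.202 2.826 4.455
vertex 2.933 2.821 3.344
vertex 0.408 3.059 3.275
endloop
endfacet
facet normal -0.830 0.108 -0.547
outer loop
vertex 1.139 3.054 2.164
vertex 0.978 1.314 2.065
vertex 0.408 3.059 3.275
endloop
endfacet
facet normal 0.092 0.994 0.056
outer loop
vertex 0.408 3.059 3.275
vertex 2.933 2.821 3.344
vertex 1.139 3.054 2.164
endloop
endfacet
facet normal 0.549 -0.003 -0.836
outer loop
vertex 1.139 3.054 2.164
vertex 2.772 1.081 3.245
vertex 0.978 1.314 2.065
endloop
endfacet
facet normal 0.549 -0.003 -0.836
outer loop
vertex 2.933 2.821 3.344
vertex 2.772 1.081 3.245
vertex 1.139 3.054 2.164
endloop
endfacet

endsolid


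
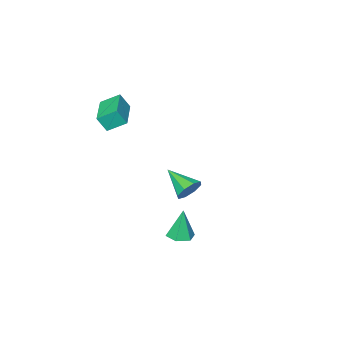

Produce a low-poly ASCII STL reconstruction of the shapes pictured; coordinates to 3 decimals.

solid 
facet normal 0.096 -0.022 -0.995
outer loop
vertex 2.736 4.226 -3.177
vertex 2.142 3.841 -3.226
vertex 2.108 4.55 -3.245
endloop
endfacet
facet normal 0.396 0.844 0.361
outer loop
vertex 2.736 4.226 -3.177
vertex 2.108 4.55 -3.245
vertex 1.978 3.879 -1.534
endloop
endfacet
facet normal 0.096 -0.022 -0.995
outer loop
vertex 2.108 4.55 -3.245
vertex 2.142 3.841 -3.226
vertex 1.514 4.165 -3.294
endloop
endfacet
facet normal -0.539 0.797 0.272
outer loop
vertex 2.108 4.55 -3.245
vertex 1.514 4.165 -3.294
vertex 1.978 3.879 -1.534
endloop
endfacet
facet normal 0.096 -0.022 -0.995
outer loop
vertex 1.514 4.165 -3.294
vertex 2.142 3.841 -3.226
vertex 1.547 3.456 -3.275
endloop
endfacet
facet normal -0.968 -0.038 0.249
outer loop
vertex 1.514 4.165 -3.294
vertex 1.547 3.456 -3.275
vertex 1.978 3.879 -1.534
endloop
endfacet
facet normal 0.096 -0.022 -0.995
outer loop
vertex 1.547 3.456 -3.275
vertex 2.142 3.841 -3.226
vertex 2.176 3.132 -3.207
endloop
endfacet
facet normal -0.461 -0.829 0.316
outer loop
vertex 1.547 3.456 -3.275
vertex 2.176 3.132 -3.207
vertex 1.978 3.879 -1.534
endloop
endfacet
facet normal 0.096 -0.022 -0.995
outer loop
vertex 2.176 3.132 -3.207
vertex 2.142 3.841 -3.226
vertex 2.77 3.517 -3.158
endloop
endfacet
facet normal 0.473 -0.782 0.405
outer loop
vertex 2.176 3.132 -3.207
vertex 2.77 3.517 -3.158
vertex 1.978 3.879 -1.534
endloop
endfacet
facet normal 0.096 -0.022 -0.995
outer loop
vertex 2.77 3.517 -3.158
vertex 2.142 3.841 -3.226
vertex 2.736 4.226 -3.177
endloop
endfacet
facet normal 0.902 0.055 0.428
outer loop
vertex 2.77 3.517 -3.158
vertex 2.736 4.226 -3.177
vertex 1.978 3.879 -1.534
endloop
endfacet
facet normal -0.678 -0.735 0.013
outer loop
vertex 0.707 -2.475 3.225
vertex 0.338 -2.15 2.378
vertex 1.433 -3.155 2.648
endloop
endfacet
facet normal 0.376 -0.332 0.865
outer loop
vertex 2.802 -1.67 2.622
vertex 0.707 -2.475 3.225
vertex 1.433 -3.155 2.648
endloop
endfacet
facet normal -0.678 -0.735 0.013
outer loop
vertex 1.433 -3.155 2.648
vertex 0.338 -2.15 2.378
vertex 1.064 -2.83 1.801
endloop
endfacet
facet normal 0.632 -0.591 -0.502
outer loop
vertex 1.064 -2.83 1.801
vertex 2.802 -1.67 2.622
vertex 1.433 -3.155 2.648
endloop
endfacet
facet normal -0.632 0.591 0.502
outer loop
vertex 0.707 -2.475 3.225
vertex 1.707 -0.665 2.352
vertex 0.338 -2.15 2.378
endloop
endfacet
facet normal 0.376 -0.332 0.865
outer loop
vertex 2.076 -0.99 3.199
vertex 0.707 -2.475 3.225
vertex 2.802 -1.67 2.622
endloop
endfacet
facet normal -0.632 0.591 0.502
outer loop
vertex 2.076 -0.99 3.199
vertex 1.707 -0.665 2.352
vertex 0.707 -2.475 3.225
endloop
endfacet
facet normal -0.376 0.332 -0.865
outer loop
vertex 0.338 -2.15 2.378
vertex 1.707 -0.665 2.352
vertex 1.064 -2.83 1.801
endloop
endfacet
facet normal 0.632 -0.591 -0.502
outer loop
vertex 2.433 -1.345 1.775
vertex 2.802 -1.67 2.622
vertex 1.064 -2.83 1.801
endloop
endfacet
facet normal -0.376 0.332 -0.865
outer loop
vertex 1.064 -2.83 1.801
vertex 1.707 -0.665 2.352
vertex 2.433 -1.345 1.775
endloop
endfacet
facet normal 0.678 0.735 -0.013
outer loop
vertex 2.433 -1.345 1.775
vertex 2.076 -0.99 3.199
vertex 2.802 -1.67 2.622
endloop
endfacet
facet normal 0.678 0.735 -0.013
outer loop
vertex 1.707 -0.665 2.352
vertex 2.076 -0.99 3.199
vertex 2.433 -1.345 1.775
endloop
endfacet
facet normal -0.073 0.881 -0.467
outer loop
vertex -1.876 -0.6 -3.854
vertex -2.476 -0.892 -4.312
vertex -2.435 -0.511 -3.599
endloop
endfacet
facet normal 0.424 0.079 0.902
outer loop
vertex -1.876 -0.6 -3.854
vertex -2.435 -0.511 -3.599
vertex -2.344 -2.488 -3.468
endloop
endfacet
facet normal -0.074 0.881 -0.467
outer loop
vertex -2.435 -0.511 -3.599
vertex -2.476 -0.892 -4.312
vertex -3.017 -0.646 -3.762
endloop
endfacet
facet normal -0.280 0.051 0.959
outer loop
vertex -2.435 -0.511 -3.599
vertex -3.017 -0.646 -3.762
vertex -2.344 -2.488 -3.468
endloop
endfacet
facet normal -0.074 0.881 -0.467
outer loop
vertex -3.017 -0.646 -3.762
vertex -2.476 -0.892 -4.312
vertex -3.283 -0.925 -4.247
endloop
endfacet
facet normal -0.804 -0.205 0.559
outer loop
vertex -3.017 -0.646 -3.762
vertex -3.283 -0.925 -4.247
vertex -2.344 -2.488 -3.468
endloop
endfacet
facet normal -0.074 0.881 -0.466
outer loop
vertex -3.283 -0.925 -4.247
vertex -2.476 -0.892 -4.312
vertex -3.076 -1.185 -4.771
endloop
endfacet
facet normal -0.841 -0.538 -0.065
outer loop
vertex -3.283 -0.925 -4.247
vertex -3.076 -1.185 -4.771
vertex -2.344 -2.488 -3.468
endloop
endfacet
facet normal -0.074 0.882 -0.466
outer loop
vertex -3.076 -1.185 -4.771
vertex -2.476 -0.892 -4.312
vertex -2.518 -1.273 -5.026
endloop
endfacet
facet normal -0.368 -0.753 -0.546
outer loop
vertex -3.076 -1.185 -4.771
vertex -2.518 -1.273 -5.026
vertex -2.344 -2.488 -3.468
endloop
endfacet
facet normal -0.072 0.882 -0.466
outer loop
vertex -2.518 -1.273 -5.026
vertex -2.476 -0.892 -4.312
vertex -1.936 -1.139 -4.863
endloop
endfacet
facet normal 0.335 -0.724 -0.602
outer loop
vertex -2.518 -1.273 -5.026
vertex -1.936 -1.139 -4.863
vertex -2.344 -2.488 -3.468
endloop
endfacet
facet normal -0.074 0.881 -0.467
outer loop
vertex -1.936 -1.139 -4.863
vertex -2.476 -0.892 -4.312
vertex -1.67 -0.859 -4.377
endloop
endfacet
facet normal 0.860 -0.468 -0.201
outer loop
vertex -1.936 -1.139 -4.863
vertex -1.67 -0.859 -4.377
vertex -2.344 -2.488 -3.468
endloop
endfacet
facet normal -0.074 0.882 -0.466
outer loop
vertex -1.67 -0.859 -4.377
vertex -2.476 -0.892 -4.312
vertex -1.876 -0.6 -3.854
endloop
endfacet
facet normal 0.897 -0.136 0.421
outer loop
vertex -1.67 -0.859 -4.377
vertex -1.876 -0.6 -3.854
vertex -2.344 -2.488 -3.468
endloop
endfacet

endsolid


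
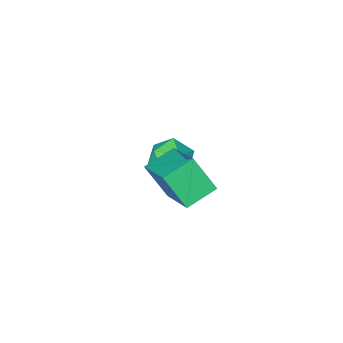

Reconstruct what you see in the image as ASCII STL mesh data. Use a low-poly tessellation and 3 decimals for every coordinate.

solid 
facet normal -0.985 -0.013 -0.174
outer loop
vertex 1.415 -2.157 -2.582
vertex 1.322 -2.819 -2.005
vertex 1.262 -1.981 -1.73
endloop
endfacet
facet normal -0.719 0.643 -0.262
outer loop
vertex 1.415 -2.157 -2.582
vertex 1.262 -1.981 -1.73
vertex 1.853 -1.504 -2.181
endloop
endfacet
facet normal -0.213 0.611 -0.762
outer loop
vertex 1.415 -2.157 -2.582
vertex 1.853 -1.504 -2.181
vertex 2.278 -2.046 -2.734
endloop
endfacet
facet normal -0.165 -0.065 -0.984
outer loop
vertex 1.415 -2.157 -2.582
vertex 2.278 -2.046 -2.734
vertex 1.949 -2.859 -2.625
endloop
endfacet
facet normal -0.642 -0.450 -0.620
outer loop
vertex 1.415 -2.157 -2.582
vertex 1.949 -2.859 -2.625
vertex 1.322 -2.819 -2.005
endloop
endfacet
facet normal -0.412 0.841 0.350
outer loop
vertex 1.853 -1.504 -2.181
vertex 1.262 -1.981 -1.73
vertex 2.031 -1.761 -1.355
endloop
endfacet
facet normal -0.841 -0.222 0.493
outer loop
vertex 1.262 -1.981 -1.73
vertex 1.322 -2.819 -2.005
vertex 1.702 -2.574 -1.246
endloop
endfacet
facet normal -0.285 -0.931 -0.228
outer loop
vertex 1.322 -2.819 -2.005
vertex 1.949 -2.859 -2.625
vertex 2.127 -3.116 -1.799
endloop
endfacet
facet normal 0.487 -0.307 -0.818
outer loop
vertex 1.949 -2.859 -2.625
vertex 2.278 -2.046 -2.734
vertex 2.718 -2.639 -2.25
endloop
endfacet
facet normal 0.409 0.789 -0.459
outer loop
vertex 2.278 -2.046 -2.734
vertex 1.853 -1.504 -2.181
vertex 2.658 -1.801 -1.975
endloop
endfacet
facet normal 0.165 0.065 0.984
outer loop
vertex 2.565 -2.463 -1.398
vertex 2.031 -1.761 -1.355
vertex 1.702 -2.574 -1.246
endloop
endfacet
facet normal 0.213 -0.611 0.762
outer loop
vertex 2.565 -2.463 -1.398
vertex 1.702 -2.574 -1.246
vertex 2.127 -3.116 -1.799
endloop
endfacet
facet normal 0.719 -0.643 0.262
outer loop
vertex 2.565 -2.463 -1.398
vertex 2.127 -3.116 -1.799
vertex 2.718 -2.639 -2.25
endloop
endfacet
facet normal 0.985 0.013 0.174
outer loop
vertex 2.565 -2.463 -1.398
vertex 2.718 -2.639 -2.25
vertex 2.658 -1.801 -1.975
endloop
endfacet
facet normal 0.642 0.450 0.620
outer loop
vertex 2.565 -2.463 -1.398
vertex 2.658 -1.801 -1.975
vertex 2.031 -1.761 -1.355
endloop
endfacet
facet normal -0.487 0.307 0.818
outer loop
vertex 1.702 -2.574 -1.246
vertex 2.031 -1.761 -1.355
vertex 1.262 -1.981 -1.73
endloop
endfacet
facet normal -0.409 -0.789 0.459
outer loop
vertex 2.127 -3.116 -1.799
vertex 1.702 -2.574 -1.246
vertex 1.322 -2.819 -2.005
endloop
endfacet
facet normal 0.412 -0.841 -0.350
outer loop
vertex 2.718 -2.639 -2.25
vertex 2.127 -3.116 -1.799
vertex 1.949 -2.859 -2.625
endloop
endfacet
facet normal 0.841 0.222 -0.493
outer loop
vertex 2.658 -1.801 -1.975
vertex 2.718 -2.639 -2.25
vertex 2.278 -2.046 -2.734
endloop
endfacet
facet normal 0.285 0.931 0.228
outer loop
vertex 2.031 -1.761 -1.355
vertex 2.658 -1.801 -1.975
vertex 1.853 -1.504 -2.181
endloop
endfacet
facet normal -0.938 0.040 0.344
outer loop
vertex 3.832 1.541 1.885
vertex 3.443 2.267 0.74
vertex 3.439 -0.06 1.002
endloop
endfacet
facet normal 0.275 -0.515 0.812
outer loop
vertex 4.537 -0.107 0.6
vertex 3.832 1.541 1.885
vertex 3.439 -0.06 1.002
endloop
endfacet
facet normal -0.938 0.040 0.343
outer loop
vertex 3.439 -0.06 1.002
vertex 3.443 2.267 0.74
vertex 3.051 0.666 -0.143
endloop
endfacet
facet normal -0.209 -0.856 -0.472
outer loop
vertex 3.051 0.666 -0.143
vertex 4.537 -0.107 0.6
vertex 3.439 -0.06 1.002
endloop
endfacet
facet normal 0.209 0.856 0.472
outer loop
vertex 3.832 1.541 1.885
vertex 4.541 2.22 0.338
vertex 3.443 2.267 0.74
endloop
endfacet
facet normal 0.275 -0.515 0.812
outer loop
vertex 4.929 1.494 1.483
vertex 3.832 1.541 1.885
vertex 4.537 -0.107 0.6
endloop
endfacet
facet normal 0.210 0.856 0.472
outer loop
vertex 4.929 1.494 1.483
vertex 4.541 2.22 0.338
vertex 3.832 1.541 1.885
endloop
endfacet
facet normal -0.275 0.515 -0.812
outer loop
vertex 3.443 2.267 0.74
vertex 4.541 2.22 0.338
vertex 3.051 0.666 -0.143
endloop
endfacet
facet normal -0.210 -0.856 -0.472
outer loop
vertex 4.148 0.619 -0.545
vertex 4.537 -0.107 0.6
vertex 3.051 0.666 -0.143
endloop
endfacet
facet normal -0.275 0.515 -0.812
outer loop
vertex 3.051 0.666 -0.143
vertex 4.541 2.22 0.338
vertex 4.148 0.619 -0.545
endloop
endfacet
facet normal 0.938 -0.040 -0.344
outer loop
vertex 4.148 0.619 -0.545
vertex 4.929 1.494 1.483
vertex 4.537 -0.107 0.6
endloop
endfacet
facet normal 0.938 -0.041 -0.344
outer loop
vertex 4.541 2.22 0.338
vertex 4.929 1.494 1.483
vertex 4.148 0.619 -0.545
endloop
endfacet

endsolid


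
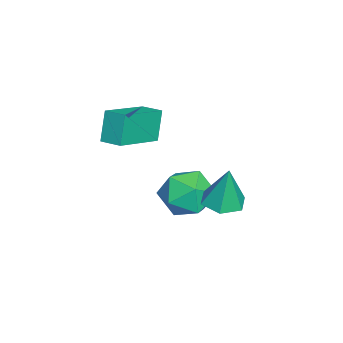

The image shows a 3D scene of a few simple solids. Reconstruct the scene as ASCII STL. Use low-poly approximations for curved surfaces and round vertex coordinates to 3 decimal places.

solid 
facet normal -0.808 0.473 -0.351
outer loop
vertex -1.131 0.513 2.003
vertex -0.736 1.269 2.113
vertex -0.645 0.436 0.779
endloop
endfacet
facet normal -0.460 -0.879 -0.127
outer loop
vertex 1.036 -0.549 1.507
vertex -1.131 0.513 2.003
vertex -0.645 0.436 0.779
endloop
endfacet
facet normal -0.808 0.473 -0.350
outer loop
vertex -0.645 0.436 0.779
vertex -0.736 1.269 2.113
vertex -0.25 1.192 0.888
endloop
endfacet
facet normal 0.368 -0.058 -0.928
outer loop
vertex -0.25 1.192 0.888
vertex 1.036 -0.549 1.507
vertex -0.645 0.436 0.779
endloop
endfacet
facet normal -0.368 0.057 0.928
outer loop
vertex -1.131 0.513 2.003
vertex 0.945 0.284 2.841
vertex -0.736 1.269 2.113
endloop
endfacet
facet normal -0.460 -0.879 -0.127
outer loop
vertex 0.55 -0.472 2.732
vertex -1.131 0.513 2.003
vertex 1.036 -0.549 1.507
endloop
endfacet
facet normal -0.368 0.059 0.928
outer loop
vertex 0.55 -0.472 2.732
vertex 0.945 0.284 2.841
vertex -1.131 0.513 2.003
endloop
endfacet
facet normal 0.460 0.879 0.127
outer loop
vertex -0.736 1.269 2.113
vertex 0.945 0.284 2.841
vertex -0.25 1.192 0.888
endloop
endfacet
facet normal 0.369 -0.058 -0.928
outer loop
vertex 1.431 0.207 1.617
vertex 1.036 -0.549 1.507
vertex -0.25 1.192 0.888
endloop
endfacet
facet normal 0.460 0.879 0.127
outer loop
vertex -0.25 1.192 0.888
vertex 0.945 0.284 2.841
vertex 1.431 0.207 1.617
endloop
endfacet
facet normal 0.808 -0.473 0.350
outer loop
vertex 1.431 0.207 1.617
vertex 0.55 -0.472 2.732
vertex 1.036 -0.549 1.507
endloop
endfacet
facet normal 0.808 -0.473 0.351
outer loop
vertex 0.945 0.284 2.841
vertex 0.55 -0.472 2.732
vertex 1.431 0.207 1.617
endloop
endfacet
facet normal -0.538 0.759 0.366
outer loop
vertex -0.632 3.224 -1.877
vertex -1.587 2.643 -2.074
vertex -1.054 2.539 -1.076
endloop
endfacet
facet normal 0.104 0.728 0.678
outer loop
vertex -0.632 3.224 -1.877
vertex -1.054 2.539 -1.076
vertex 0.064 2.561 -1.272
endloop
endfacet
facet normal 0.600 0.782 0.167
outer loop
vertex -0.632 3.224 -1.877
vertex 0.064 2.561 -1.272
vertex 0.222 2.679 -2.39
endloop
endfacet
facet normal 0.266 0.848 -0.459
outer loop
vertex -0.632 3.224 -1.877
vertex 0.222 2.679 -2.39
vertex -0.798 2.73 -2.886
endloop
endfacet
facet normal -0.438 0.834 -0.336
outer loop
vertex -0.632 3.224 -1.877
vertex -0.798 2.73 -2.886
vertex -1.587 2.643 -2.074
endloop
endfacet
facet normal 0.170 0.086 0.982
outer loop
vertex 0.064 2.561 -1.272
vertex -1.054 2.539 -1.076
vertex -0.462 1.57 -1.094
endloop
endfacet
facet normal -0.868 0.137 0.478
outer loop
vertex -1.054 2.539 -1.076
vertex -1.587 2.643 -2.074
vertex -1.482 1.621 -1.59
endloop
endfacet
facet normal -0.707 0.257 -0.659
outer loop
vertex -1.587 2.643 -2.074
vertex -0.798 2.73 -2.886
vertex -1.324 1.739 -2.708
endloop
endfacet
facet normal 0.431 0.279 -0.858
outer loop
vertex -0.798 2.73 -2.886
vertex 0.222 2.679 -2.39
vertex -0.206 1.761 -2.904
endloop
endfacet
facet normal 0.972 0.174 0.156
outer loop
vertex 0.222 2.679 -2.39
vertex 0.064 2.561 -1.272
vertex 0.327 1.657 -1.906
endloop
endfacet
facet normal -0.266 -0.848 0.459
outer loop
vertex -0.628 1.076 -2.103
vertex -0.462 1.57 -1.094
vertex -1.482 1.621 -1.59
endloop
endfacet
facet normal -0.600 -0.782 -0.167
outer loop
vertex -0.628 1.076 -2.103
vertex -1.482 1.621 -1.59
vertex -1.324 1.739 -2.708
endloop
endfacet
facet normal -0.104 -0.728 -0.678
outer loop
vertex -0.628 1.076 -2.103
vertex -1.324 1.739 -2.708
vertex -0.206 1.761 -2.904
endloop
endfacet
facet normal 0.538 -0.759 -0.366
outer loop
vertex -0.628 1.076 -2.103
vertex -0.206 1.761 -2.904
vertex 0.327 1.657 -1.906
endloop
endfacet
facet normal 0.438 -0.834 0.336
outer loop
vertex -0.628 1.076 -2.103
vertex 0.327 1.657 -1.906
vertex -0.462 1.57 -1.094
endloop
endfacet
facet normal -0.431 -0.279 0.858
outer loop
vertex -1.482 1.621 -1.59
vertex -0.462 1.57 -1.094
vertex -1.054 2.539 -1.076
endloop
endfacet
facet normal -0.972 -0.174 -0.156
outer loop
vertex -1.324 1.739 -2.708
vertex -1.482 1.621 -1.59
vertex -1.587 2.643 -2.074
endloop
endfacet
facet normal -0.170 -0.086 -0.982
outer loop
vertex -0.206 1.761 -2.904
vertex -1.324 1.739 -2.708
vertex -0.798 2.73 -2.886
endloop
endfacet
facet normal 0.868 -0.137 -0.478
outer loop
vertex 0.327 1.657 -1.906
vertex -0.206 1.761 -2.904
vertex 0.222 2.679 -2.39
endloop
endfacet
facet normal 0.707 -0.257 0.659
outer loop
vertex -0.462 1.57 -1.094
vertex 0.327 1.657 -1.906
vertex 0.064 2.561 -1.272
endloop
endfacet
facet normal -0.095 -0.131 -0.987
outer loop
vertex 1.769 2.989 -0.788
vertex 1.35 3.68 -0.839
vertex 2.156 3.689 -0.918
endloop
endfacet
facet normal 0.843 -0.399 0.362
outer loop
vertex 1.769 2.989 -0.788
vertex 2.156 3.689 -0.918
vertex 1.51 3.9 0.819
endloop
endfacet
facet normal -0.095 -0.131 -0.987
outer loop
vertex 2.156 3.689 -0.918
vertex 1.35 3.68 -0.839
vertex 1.736 4.38 -0.969
endloop
endfacet
facet normal 0.821 0.517 0.243
outer loop
vertex 2.156 3.689 -0.918
vertex 1.736 4.38 -0.969
vertex 1.51 3.9 0.819
endloop
endfacet
facet normal -0.095 -0.131 -0.987
outer loop
vertex 1.736 4.38 -0.969
vertex 1.35 3.68 -0.839
vertex 0.93 4.371 -0.89
endloop
endfacet
facet normal 0.015 0.965 0.261
outer loop
vertex 1.736 4.38 -0.969
vertex 0.93 4.371 -0.89
vertex 1.51 3.9 0.819
endloop
endfacet
facet normal -0.095 -0.131 -0.987
outer loop
vertex 0.93 4.371 -0.89
vertex 1.35 3.68 -0.839
vertex 0.544 3.671 -0.76
endloop
endfacet
facet normal -0.770 0.499 0.399
outer loop
vertex 0.93 4.371 -0.89
vertex 0.544 3.671 -0.76
vertex 1.51 3.9 0.819
endloop
endfacet
facet normal -0.095 -0.131 -0.987
outer loop
vertex 0.544 3.671 -0.76
vertex 1.35 3.68 -0.839
vertex 0.963 2.98 -0.709
endloop
endfacet
facet normal -0.748 -0.415 0.518
outer loop
vertex 0.544 3.671 -0.76
vertex 0.963 2.98 -0.709
vertex 1.51 3.9 0.819
endloop
endfacet
facet normal -0.095 -0.131 -0.987
outer loop
vertex 0.963 2.98 -0.709
vertex 1.35 3.68 -0.839
vertex 1.769 2.989 -0.788
endloop
endfacet
facet normal 0.059 -0.864 0.499
outer loop
vertex 0.963 2.98 -0.709
vertex 1.769 2.989 -0.788
vertex 1.51 3.9 0.819
endloop
endfacet

endsolid


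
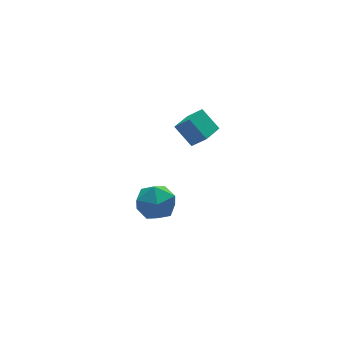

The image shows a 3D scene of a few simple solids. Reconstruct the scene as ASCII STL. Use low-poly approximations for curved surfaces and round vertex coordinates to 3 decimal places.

solid 
facet normal -0.474 0.505 0.721
outer loop
vertex -0.133 -1.259 -3.244
vertex -0.894 -2.211 -3.077
vertex 0.155 -2.141 -2.437
endloop
endfacet
facet normal 0.213 0.697 0.685
outer loop
vertex -0.133 -1.259 -3.244
vertex 0.155 -2.141 -2.437
vertex 1.021 -1.678 -3.177
endloop
endfacet
facet normal 0.340 0.940 0.027
outer loop
vertex -0.133 -1.259 -3.244
vertex 1.021 -1.678 -3.177
vertex 0.509 -1.461 -4.274
endloop
endfacet
facet normal -0.269 0.900 -0.344
outer loop
vertex -0.133 -1.259 -3.244
vertex 0.509 -1.461 -4.274
vertex -0.675 -1.791 -4.212
endloop
endfacet
facet normal -0.771 0.631 0.085
outer loop
vertex -0.133 -1.259 -3.244
vertex -0.675 -1.791 -4.212
vertex -0.894 -2.211 -3.077
endloop
endfacet
facet normal 0.610 0.112 0.784
outer loop
vertex 1.021 -1.678 -3.177
vertex 0.155 -2.141 -2.437
vertex 0.975 -2.889 -2.968
endloop
endfacet
facet normal -0.501 -0.197 0.843
outer loop
vertex 0.155 -2.141 -2.437
vertex -0.894 -2.211 -3.077
vertex -0.209 -3.219 -2.906
endloop
endfacet
facet normal -0.982 0.005 -0.188
outer loop
vertex -0.894 -2.211 -3.077
vertex -0.675 -1.791 -4.212
vertex -0.721 -3.002 -4.003
endloop
endfacet
facet normal -0.169 0.441 -0.882
outer loop
vertex -0.675 -1.791 -4.212
vertex 0.509 -1.461 -4.274
vertex 0.145 -2.539 -4.743
endloop
endfacet
facet normal 0.815 0.507 -0.280
outer loop
vertex 0.509 -1.461 -4.274
vertex 1.021 -1.678 -3.177
vertex 1.194 -2.469 -4.103
endloop
endfacet
facet normal 0.269 -0.900 0.344
outer loop
vertex 0.433 -3.421 -3.936
vertex 0.975 -2.889 -2.968
vertex -0.209 -3.219 -2.906
endloop
endfacet
facet normal -0.340 -0.940 -0.027
outer loop
vertex 0.433 -3.421 -3.936
vertex -0.209 -3.219 -2.906
vertex -0.721 -3.002 -4.003
endloop
endfacet
facet normal -0.213 -0.697 -0.685
outer loop
vertex 0.433 -3.421 -3.936
vertex -0.721 -3.002 -4.003
vertex 0.145 -2.539 -4.743
endloop
endfacet
facet normal 0.474 -0.505 -0.721
outer loop
vertex 0.433 -3.421 -3.936
vertex 0.145 -2.539 -4.743
vertex 1.194 -2.469 -4.103
endloop
endfacet
facet normal 0.771 -0.631 -0.085
outer loop
vertex 0.433 -3.421 -3.936
vertex 1.194 -2.469 -4.103
vertex 0.975 -2.889 -2.968
endloop
endfacet
facet normal 0.169 -0.441 0.882
outer loop
vertex -0.209 -3.219 -2.906
vertex 0.975 -2.889 -2.968
vertex 0.155 -2.141 -2.437
endloop
endfacet
facet normal -0.815 -0.507 0.280
outer loop
vertex -0.721 -3.002 -4.003
vertex -0.209 -3.219 -2.906
vertex -0.894 -2.211 -3.077
endloop
endfacet
facet normal -0.610 -0.112 -0.784
outer loop
vertex 0.145 -2.539 -4.743
vertex -0.721 -3.002 -4.003
vertex -0.675 -1.791 -4.212
endloop
endfacet
facet normal 0.501 0.197 -0.843
outer loop
vertex 1.194 -2.469 -4.103
vertex 0.145 -2.539 -4.743
vertex 0.509 -1.461 -4.274
endloop
endfacet
facet normal 0.982 -0.005 0.188
outer loop
vertex 0.975 -2.889 -2.968
vertex 1.194 -2.469 -4.103
vertex 1.021 -1.678 -3.177
endloop
endfacet
facet normal -0.843 -0.528 0.103
outer loop
vertex 1.76 -4.702 2.718
vertex 1.298 -3.773 3.702
vertex 1.265 -4.073 1.892
endloop
endfacet
facet normal 0.322 -0.650 -0.688
outer loop
vertex 2.362 -3.387 1.758
vertex 1.76 -4.702 2.718
vertex 1.265 -4.073 1.892
endloop
endfacet
facet normal -0.843 -0.527 0.103
outer loop
vertex 1.265 -4.073 1.892
vertex 1.298 -3.773 3.702
vertex 0.804 -3.144 2.876
endloop
endfacet
facet normal -0.430 0.547 -0.718
outer loop
vertex 0.804 -3.144 2.876
vertex 2.362 -3.387 1.758
vertex 1.265 -4.073 1.892
endloop
endfacet
facet normal 0.430 -0.547 0.718
outer loop
vertex 1.76 -4.702 2.718
vertex 2.395 -3.087 3.568
vertex 1.298 -3.773 3.702
endloop
endfacet
facet normal 0.323 -0.650 -0.688
outer loop
vertex 2.856 -4.016 2.584
vertex 1.76 -4.702 2.718
vertex 2.362 -3.387 1.758
endloop
endfacet
facet normal 0.430 -0.547 0.718
outer loop
vertex 2.856 -4.016 2.584
vertex 2.395 -3.087 3.568
vertex 1.76 -4.702 2.718
endloop
endfacet
facet normal -0.323 0.650 0.688
outer loop
vertex 1.298 -3.773 3.702
vertex 2.395 -3.087 3.568
vertex 0.804 -3.144 2.876
endloop
endfacet
facet normal -0.430 0.547 -0.718
outer loop
vertex 1.9 -2.458 2.742
vertex 2.362 -3.387 1.758
vertex 0.804 -3.144 2.876
endloop
endfacet
facet normal -0.323 0.650 0.688
outer loop
vertex 0.804 -3.144 2.876
vertex 2.395 -3.087 3.568
vertex 1.9 -2.458 2.742
endloop
endfacet
facet normal 0.843 0.528 -0.102
outer loop
vertex 1.9 -2.458 2.742
vertex 2.856 -4.016 2.584
vertex 2.362 -3.387 1.758
endloop
endfacet
facet normal 0.843 0.528 -0.103
outer loop
vertex 2.395 -3.087 3.568
vertex 2.856 -4.016 2.584
vertex 1.9 -2.458 2.742
endloop
endfacet

endsolid


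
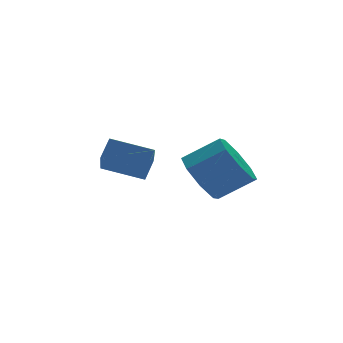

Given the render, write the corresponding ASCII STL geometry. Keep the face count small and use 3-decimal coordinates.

solid 
facet normal -0.736 0.375 -0.563
outer loop
vertex 3.147 2.565 1.721
vertex 2.63 1.69 1.814
vertex 2.672 2.563 2.341
endloop
endfacet
facet normal 0.297 0.927 0.230
outer loop
vertex 3.147 2.565 1.721
vertex 2.672 2.563 2.341
vertex 4.207 2.024 2.533
endloop
endfacet
facet normal 0.297 0.927 0.230
outer loop
vertex 4.207 2.024 2.533
vertex 2.672 2.563 2.341
vertex 3.731 2.023 3.152
endloop
endfacet
facet normal 0.735 -0.375 0.565
outer loop
vertex 4.207 2.024 2.533
vertex 3.731 2.023 3.152
vertex 3.69 1.15 2.626
endloop
endfacet
facet normal -0.735 0.376 -0.564
outer loop
vertex 2.672 2.563 2.341
vertex 2.63 1.69 1.814
vertex 2.172 2.05 2.651
endloop
endfacet
facet normal -0.221 0.653 0.724
outer loop
vertex 2.672 2.563 2.341
vertex 2.172 2.05 2.651
vertex 3.731 2.023 3.152
endloop
endfacet
facet normal -0.221 0.653 0.724
outer loop
vertex 3.731 2.023 3.152
vertex 2.172 2.05 2.651
vertex 3.232 1.509 3.463
endloop
endfacet
facet normal 0.737 -0.374 0.563
outer loop
vertex 3.731 2.023 3.152
vertex 3.232 1.509 3.463
vertex 3.69 1.15 2.626
endloop
endfacet
facet normal -0.736 0.374 -0.564
outer loop
vertex 2.172 2.05 2.651
vertex 2.63 1.69 1.814
vertex 1.941 1.326 2.472
endloop
endfacet
facet normal -0.609 -0.002 0.793
outer loop
vertex 2.172 2.05 2.651
vertex 1.941 1.326 2.472
vertex 3.232 1.509 3.463
endloop
endfacet
facet normal -0.609 -0.001 0.793
outer loop
vertex 3.232 1.509 3.463
vertex 1.941 1.326 2.472
vertex 3.0 0.786 3.284
endloop
endfacet
facet normal 0.736 -0.376 0.564
outer loop
vertex 3.232 1.509 3.463
vertex 3.0 0.786 3.284
vertex 3.69 1.15 2.626
endloop
endfacet
facet normal -0.736 0.376 -0.563
outer loop
vertex 1.941 1.326 2.472
vertex 2.63 1.69 1.814
vertex 2.113 0.816 1.907
endloop
endfacet
facet normal -0.640 -0.657 0.398
outer loop
vertex 1.941 1.326 2.472
vertex 2.113 0.816 1.907
vertex 3.0 0.786 3.284
endloop
endfacet
facet normal -0.640 -0.657 0.398
outer loop
vertex 3.0 0.786 3.284
vertex 2.113 0.816 1.907
vertex 3.173 0.275 2.719
endloop
endfacet
facet normal 0.736 -0.375 0.564
outer loop
vertex 3.0 0.786 3.284
vertex 3.173 0.275 2.719
vertex 3.69 1.15 2.626
endloop
endfacet
facet normal -0.735 0.375 -0.565
outer loop
vertex 2.113 0.816 1.907
vertex 2.63 1.69 1.814
vertex 2.589 0.817 1.288
endloop
endfacet
facet normal -0.297 -0.927 -0.230
outer loop
vertex 2.113 0.816 1.907
vertex 2.589 0.817 1.288
vertex 3.173 0.275 2.719
endloop
endfacet
facet normal -0.296 -0.927 -0.230
outer loop
vertex 3.173 0.275 2.719
vertex 2.589 0.817 1.288
vertex 3.648 0.277 2.099
endloop
endfacet
facet normal 0.736 -0.375 0.563
outer loop
vertex 3.173 0.275 2.719
vertex 3.648 0.277 2.099
vertex 3.69 1.15 2.626
endloop
endfacet
facet normal -0.737 0.374 -0.563
outer loop
vertex 2.589 0.817 1.288
vertex 2.63 1.69 1.814
vertex 3.088 1.331 0.977
endloop
endfacet
facet normal 0.221 -0.653 -0.724
outer loop
vertex 2.589 0.817 1.288
vertex 3.088 1.331 0.977
vertex 3.648 0.277 2.099
endloop
endfacet
facet normal 0.221 -0.653 -0.724
outer loop
vertex 3.648 0.277 2.099
vertex 3.088 1.331 0.977
vertex 4.148 0.79 1.789
endloop
endfacet
facet normal 0.735 -0.376 0.564
outer loop
vertex 3.648 0.277 2.099
vertex 4.148 0.79 1.789
vertex 3.69 1.15 2.626
endloop
endfacet
facet normal -0.736 0.376 -0.564
outer loop
vertex 3.088 1.331 0.977
vertex 2.63 1.69 1.814
vertex 3.32 2.054 1.156
endloop
endfacet
facet normal 0.609 0.001 -0.794
outer loop
vertex 3.088 1.331 0.977
vertex 3.32 2.054 1.156
vertex 4.148 0.79 1.789
endloop
endfacet
facet normal 0.609 0.002 -0.793
outer loop
vertex 4.148 0.79 1.789
vertex 3.32 2.054 1.156
vertex 4.379 1.514 1.968
endloop
endfacet
facet normal 0.736 -0.374 0.564
outer loop
vertex 4.148 0.79 1.789
vertex 4.379 1.514 1.968
vertex 3.69 1.15 2.626
endloop
endfacet
facet normal -0.736 0.375 -0.564
outer loop
vertex 3.32 2.054 1.156
vertex 2.63 1.69 1.814
vertex 3.147 2.565 1.721
endloop
endfacet
facet normal 0.640 0.657 -0.398
outer loop
vertex 3.32 2.054 1.156
vertex 3.147 2.565 1.721
vertex 4.379 1.514 1.968
endloop
endfacet
facet normal 0.640 0.657 -0.398
outer loop
vertex 4.379 1.514 1.968
vertex 3.147 2.565 1.721
vertex 4.207 2.024 2.533
endloop
endfacet
facet normal 0.736 -0.376 0.563
outer loop
vertex 4.379 1.514 1.968
vertex 4.207 2.024 2.533
vertex 3.69 1.15 2.626
endloop
endfacet
facet normal -0.744 0.609 0.275
outer loop
vertex -0.756 1.807 3.295
vertex -0.301 2.08 3.92
vertex -0.171 2.937 2.376
endloop
endfacet
facet normal -0.554 -0.333 -0.763
outer loop
vertex 0.901 2.06 1.98
vertex -0.756 1.807 3.295
vertex -0.171 2.937 2.376
endloop
endfacet
facet normal -0.744 0.609 0.275
outer loop
vertex -0.171 2.937 2.376
vertex -0.301 2.08 3.92
vertex 0.284 3.21 3.001
endloop
endfacet
facet normal 0.373 0.720 -0.586
outer loop
vertex 0.284 3.21 3.001
vertex 0.901 2.06 1.98
vertex -0.171 2.937 2.376
endloop
endfacet
facet normal -0.373 -0.720 0.586
outer loop
vertex -0.756 1.807 3.295
vertex 0.771 1.203 3.524
vertex -0.301 2.08 3.92
endloop
endfacet
facet normal -0.554 -0.333 -0.763
outer loop
vertex 0.316 0.93 2.899
vertex -0.756 1.807 3.295
vertex 0.901 2.06 1.98
endloop
endfacet
facet normal -0.373 -0.720 0.586
outer loop
vertex 0.316 0.93 2.899
vertex 0.771 1.203 3.524
vertex -0.756 1.807 3.295
endloop
endfacet
facet normal 0.554 0.333 0.763
outer loop
vertex -0.301 2.08 3.92
vertex 0.771 1.203 3.524
vertex 0.284 3.21 3.001
endloop
endfacet
facet normal 0.373 0.720 -0.586
outer loop
vertex 1.356 2.333 2.605
vertex 0.901 2.06 1.98
vertex 0.284 3.21 3.001
endloop
endfacet
facet normal 0.554 0.333 0.763
outer loop
vertex 0.284 3.21 3.001
vertex 0.771 1.203 3.524
vertex 1.356 2.333 2.605
endloop
endfacet
facet normal 0.744 -0.609 -0.275
outer loop
vertex 1.356 2.333 2.605
vertex 0.316 0.93 2.899
vertex 0.901 2.06 1.98
endloop
endfacet
facet normal 0.744 -0.609 -0.275
outer loop
vertex 0.771 1.203 3.524
vertex 0.316 0.93 2.899
vertex 1.356 2.333 2.605
endloop
endfacet

endsolid


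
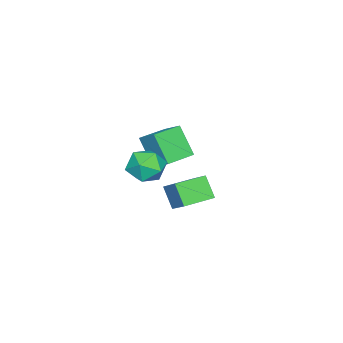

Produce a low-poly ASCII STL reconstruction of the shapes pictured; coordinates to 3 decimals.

solid 
facet normal -0.843 0.537 0.025
outer loop
vertex 1.581 2.934 -1.108
vertex 2.278 3.983 -0.155
vertex 2.033 3.698 -2.28
endloop
endfacet
facet normal -0.441 -0.664 -0.603
outer loop
vertex 3.542 2.737 -2.325
vertex 1.581 2.934 -1.108
vertex 2.033 3.698 -2.28
endloop
endfacet
facet normal -0.843 0.537 0.025
outer loop
vertex 2.033 3.698 -2.28
vertex 2.278 3.983 -0.155
vertex 2.73 4.748 -1.327
endloop
endfacet
facet normal 0.307 0.520 -0.797
outer loop
vertex 2.73 4.748 -1.327
vertex 3.542 2.737 -2.325
vertex 2.033 3.698 -2.28
endloop
endfacet
facet normal -0.307 -0.520 0.797
outer loop
vertex 1.581 2.934 -1.108
vertex 3.787 3.022 -0.2
vertex 2.278 3.983 -0.155
endloop
endfacet
facet normal -0.441 -0.664 -0.604
outer loop
vertex 3.09 1.972 -1.153
vertex 1.581 2.934 -1.108
vertex 3.542 2.737 -2.325
endloop
endfacet
facet normal -0.307 -0.520 0.797
outer loop
vertex 3.09 1.972 -1.153
vertex 3.787 3.022 -0.2
vertex 1.581 2.934 -1.108
endloop
endfacet
facet normal 0.441 0.664 0.604
outer loop
vertex 2.278 3.983 -0.155
vertex 3.787 3.022 -0.2
vertex 2.73 4.748 -1.327
endloop
endfacet
facet normal 0.308 0.520 -0.797
outer loop
vertex 4.239 3.786 -1.372
vertex 3.542 2.737 -2.325
vertex 2.73 4.748 -1.327
endloop
endfacet
facet normal 0.441 0.664 0.603
outer loop
vertex 2.73 4.748 -1.327
vertex 3.787 3.022 -0.2
vertex 4.239 3.786 -1.372
endloop
endfacet
facet normal 0.843 -0.537 -0.025
outer loop
vertex 4.239 3.786 -1.372
vertex 3.09 1.972 -1.153
vertex 3.542 2.737 -2.325
endloop
endfacet
facet normal 0.843 -0.537 -0.025
outer loop
vertex 3.787 3.022 -0.2
vertex 3.09 1.972 -1.153
vertex 4.239 3.786 -1.372
endloop
endfacet
facet normal -0.700 0.366 0.613
outer loop
vertex 1.113 1.145 -0.667
vertex 0.957 0.046 -0.19
vertex 1.77 0.802 0.288
endloop
endfacet
facet normal -0.213 0.864 0.457
outer loop
vertex 1.113 1.145 -0.667
vertex 1.77 0.802 0.288
vertex 2.292 1.41 -0.618
endloop
endfacet
facet normal -0.202 0.946 -0.252
outer loop
vertex 1.113 1.145 -0.667
vertex 2.292 1.41 -0.618
vertex 1.801 1.029 -1.655
endloop
endfacet
facet normal -0.682 0.500 -0.534
outer loop
vertex 1.113 1.145 -0.667
vertex 1.801 1.029 -1.655
vertex 0.976 0.186 -1.391
endloop
endfacet
facet normal -0.990 0.141 0.001
outer loop
vertex 1.113 1.145 -0.667
vertex 0.976 0.186 -1.391
vertex 0.957 0.046 -0.19
endloop
endfacet
facet normal 0.425 0.619 0.660
outer loop
vertex 2.292 1.41 -0.618
vertex 1.77 0.802 0.288
vertex 2.864 0.474 -0.109
endloop
endfacet
facet normal -0.363 -0.187 0.913
outer loop
vertex 1.77 0.802 0.288
vertex 0.957 0.046 -0.19
vertex 2.039 -0.369 0.155
endloop
endfacet
facet normal -0.831 -0.550 -0.077
outer loop
vertex 0.957 0.046 -0.19
vertex 0.976 0.186 -1.391
vertex 1.548 -0.75 -0.882
endloop
endfacet
facet normal -0.333 0.031 -0.942
outer loop
vertex 0.976 0.186 -1.391
vertex 1.801 1.029 -1.655
vertex 2.07 -0.142 -1.788
endloop
endfacet
facet normal 0.444 0.753 -0.487
outer loop
vertex 1.801 1.029 -1.655
vertex 2.292 1.41 -0.618
vertex 2.883 0.614 -1.31
endloop
endfacet
facet normal 0.682 -0.500 0.534
outer loop
vertex 2.727 -0.485 -0.833
vertex 2.864 0.474 -0.109
vertex 2.039 -0.369 0.155
endloop
endfacet
facet normal 0.202 -0.946 0.252
outer loop
vertex 2.727 -0.485 -0.833
vertex 2.039 -0.369 0.155
vertex 1.548 -0.75 -0.882
endloop
endfacet
facet normal 0.213 -0.864 -0.457
outer loop
vertex 2.727 -0.485 -0.833
vertex 1.548 -0.75 -0.882
vertex 2.07 -0.142 -1.788
endloop
endfacet
facet normal 0.700 -0.366 -0.613
outer loop
vertex 2.727 -0.485 -0.833
vertex 2.07 -0.142 -1.788
vertex 2.883 0.614 -1.31
endloop
endfacet
facet normal 0.990 -0.141 -0.001
outer loop
vertex 2.727 -0.485 -0.833
vertex 2.883 0.614 -1.31
vertex 2.864 0.474 -0.109
endloop
endfacet
facet normal 0.333 -0.031 0.942
outer loop
vertex 2.039 -0.369 0.155
vertex 2.864 0.474 -0.109
vertex 1.77 0.802 0.288
endloop
endfacet
facet normal -0.444 -0.753 0.487
outer loop
vertex 1.548 -0.75 -0.882
vertex 2.039 -0.369 0.155
vertex 0.957 0.046 -0.19
endloop
endfacet
facet normal -0.425 -0.619 -0.660
outer loop
vertex 2.07 -0.142 -1.788
vertex 1.548 -0.75 -0.882
vertex 0.976 0.186 -1.391
endloop
endfacet
facet normal 0.363 0.187 -0.913
outer loop
vertex 2.883 0.614 -1.31
vertex 2.07 -0.142 -1.788
vertex 1.801 1.029 -1.655
endloop
endfacet
facet normal 0.831 0.550 0.077
outer loop
vertex 2.864 0.474 -0.109
vertex 2.883 0.614 -1.31
vertex 2.292 1.41 -0.618
endloop
endfacet
facet normal -0.920 0.391 0.011
outer loop
vertex -4.661 -2.119 -2.217
vertex -4.13 -0.894 -1.299
vertex -4.205 -0.996 -3.981
endloop
endfacet
facet normal -0.327 -0.756 -0.566
outer loop
vertex -2.53 -1.706 -4.001
vertex -4.661 -2.119 -2.217
vertex -4.205 -0.996 -3.981
endloop
endfacet
facet normal -0.921 0.390 0.011
outer loop
vertex -4.205 -0.996 -3.981
vertex -4.13 -0.894 -1.299
vertex -3.675 0.23 -3.063
endloop
endfacet
facet normal 0.213 0.525 -0.824
outer loop
vertex -3.675 0.23 -3.063
vertex -2.53 -1.706 -4.001
vertex -4.205 -0.996 -3.981
endloop
endfacet
facet normal -0.213 -0.525 0.824
outer loop
vertex -4.661 -2.119 -2.217
vertex -2.455 -1.604 -1.319
vertex -4.13 -0.894 -1.299
endloop
endfacet
facet normal -0.328 -0.756 -0.566
outer loop
vertex -2.985 -2.83 -2.237
vertex -4.661 -2.119 -2.217
vertex -2.53 -1.706 -4.001
endloop
endfacet
facet normal -0.213 -0.525 0.824
outer loop
vertex -2.985 -2.83 -2.237
vertex -2.455 -1.604 -1.319
vertex -4.661 -2.119 -2.217
endloop
endfacet
facet normal 0.327 0.756 0.566
outer loop
vertex -4.13 -0.894 -1.299
vertex -2.455 -1.604 -1.319
vertex -3.675 0.23 -3.063
endloop
endfacet
facet normal 0.213 0.525 -0.824
outer loop
vertex -1.999 -0.481 -3.083
vertex -2.53 -1.706 -4.001
vertex -3.675 0.23 -3.063
endloop
endfacet
facet normal 0.328 0.756 0.566
outer loop
vertex -3.675 0.23 -3.063
vertex -2.455 -1.604 -1.319
vertex -1.999 -0.481 -3.083
endloop
endfacet
facet normal 0.921 -0.390 -0.011
outer loop
vertex -1.999 -0.481 -3.083
vertex -2.985 -2.83 -2.237
vertex -2.53 -1.706 -4.001
endloop
endfacet
facet normal 0.921 -0.390 -0.010
outer loop
vertex -2.455 -1.604 -1.319
vertex -2.985 -2.83 -2.237
vertex -1.999 -0.481 -3.083
endloop
endfacet

endsolid
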